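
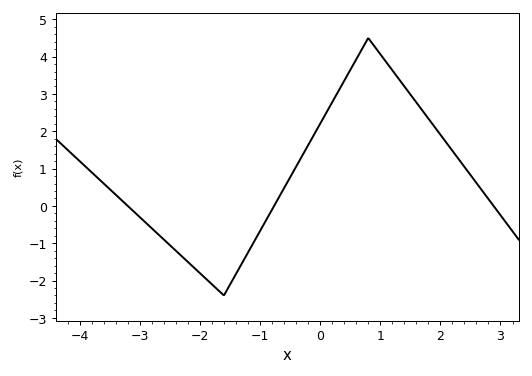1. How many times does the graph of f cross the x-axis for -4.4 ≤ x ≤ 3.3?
3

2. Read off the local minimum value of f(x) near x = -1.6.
-2.4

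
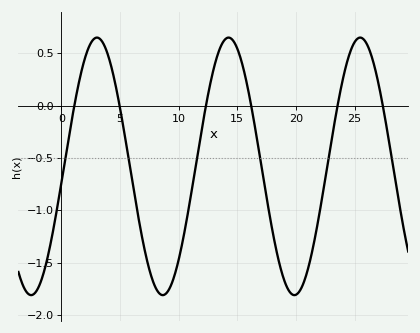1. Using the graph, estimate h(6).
-0.69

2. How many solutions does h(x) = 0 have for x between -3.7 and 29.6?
6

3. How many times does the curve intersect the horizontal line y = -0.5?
6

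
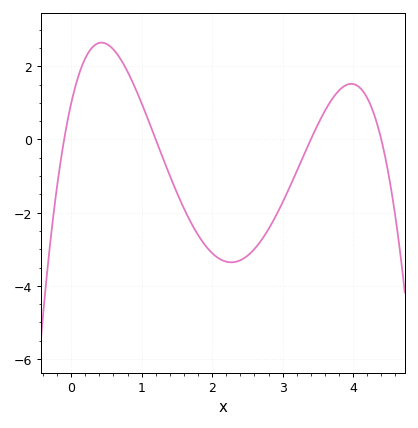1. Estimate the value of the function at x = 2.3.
-3.35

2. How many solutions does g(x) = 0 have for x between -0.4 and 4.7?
4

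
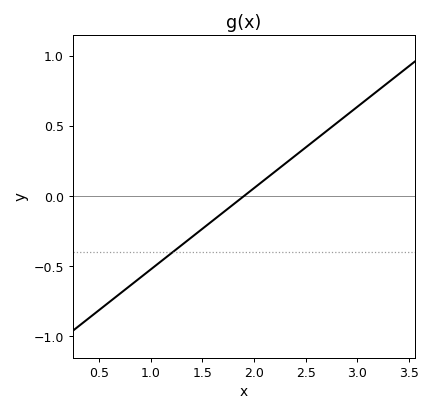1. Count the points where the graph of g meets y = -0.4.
1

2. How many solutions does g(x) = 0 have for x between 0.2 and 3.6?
1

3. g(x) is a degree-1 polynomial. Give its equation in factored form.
y = 0.58(x - 1.9)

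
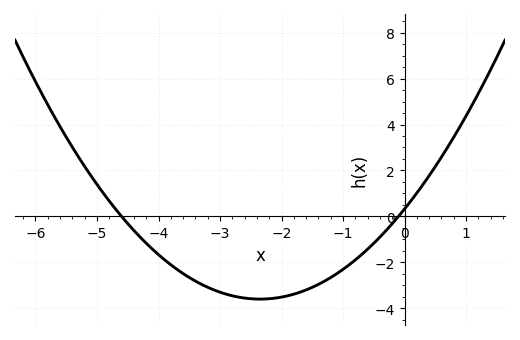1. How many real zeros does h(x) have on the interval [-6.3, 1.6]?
2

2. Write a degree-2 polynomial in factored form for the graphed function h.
y = 0.71(x + 4.6)(x + 0.1)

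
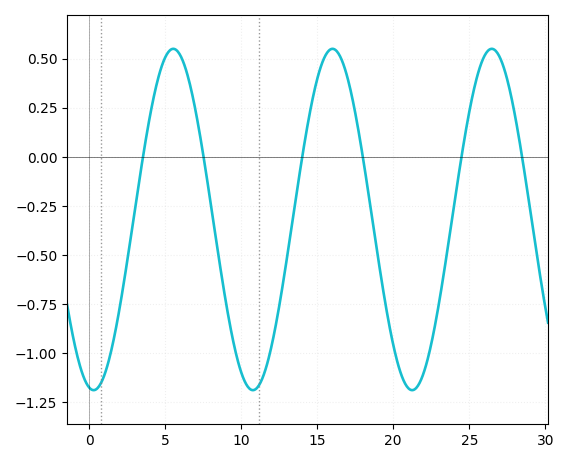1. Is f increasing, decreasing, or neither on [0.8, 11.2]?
neither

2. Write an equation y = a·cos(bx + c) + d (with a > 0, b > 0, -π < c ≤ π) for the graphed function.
y = 0.87cos(0.6x + 3) - 0.32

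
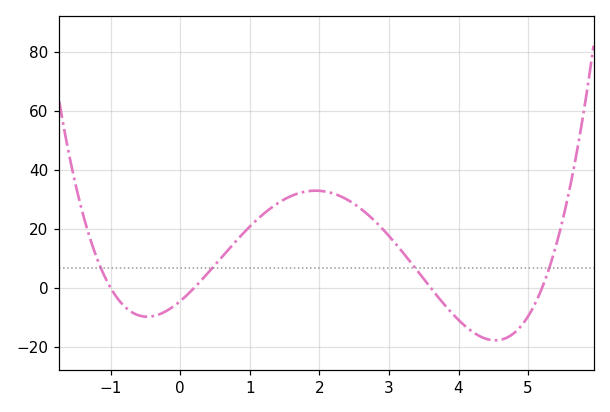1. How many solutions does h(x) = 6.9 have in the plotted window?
4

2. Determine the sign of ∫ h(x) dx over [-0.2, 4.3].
positive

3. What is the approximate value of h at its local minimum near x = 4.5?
-17.8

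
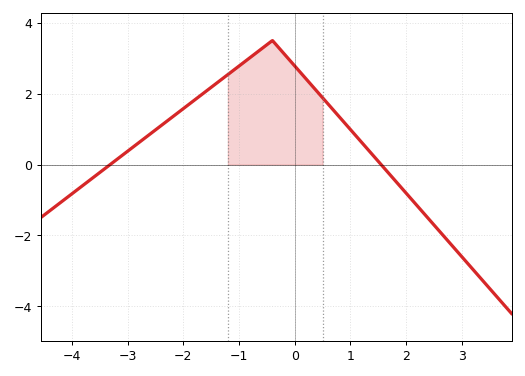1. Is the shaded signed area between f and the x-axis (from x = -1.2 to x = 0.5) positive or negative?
positive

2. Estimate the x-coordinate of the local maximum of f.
-0.4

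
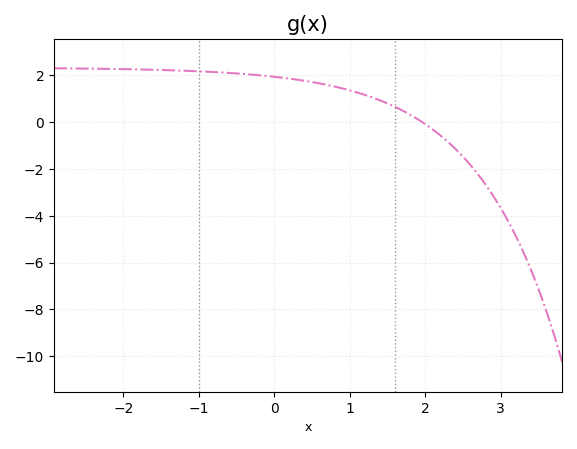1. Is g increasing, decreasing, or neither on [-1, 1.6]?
decreasing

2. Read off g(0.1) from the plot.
1.87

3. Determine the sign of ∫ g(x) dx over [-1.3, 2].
positive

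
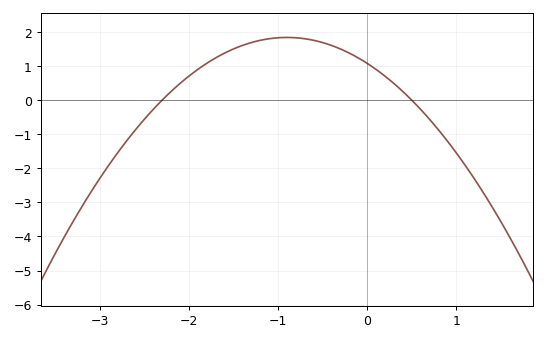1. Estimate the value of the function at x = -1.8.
1.1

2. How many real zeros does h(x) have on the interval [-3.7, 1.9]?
2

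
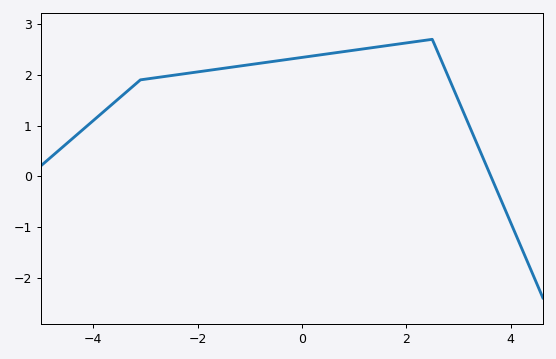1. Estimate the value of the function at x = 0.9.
2.47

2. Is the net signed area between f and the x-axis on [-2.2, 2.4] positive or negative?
positive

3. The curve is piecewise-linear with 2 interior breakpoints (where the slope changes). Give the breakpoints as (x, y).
(-3.1, 1.9); (2.5, 2.7)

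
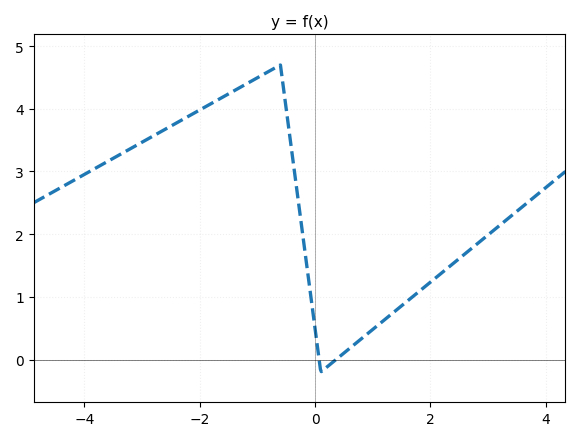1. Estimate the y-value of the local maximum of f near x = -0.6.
4.7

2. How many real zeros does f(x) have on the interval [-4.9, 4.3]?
2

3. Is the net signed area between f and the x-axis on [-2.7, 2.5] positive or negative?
positive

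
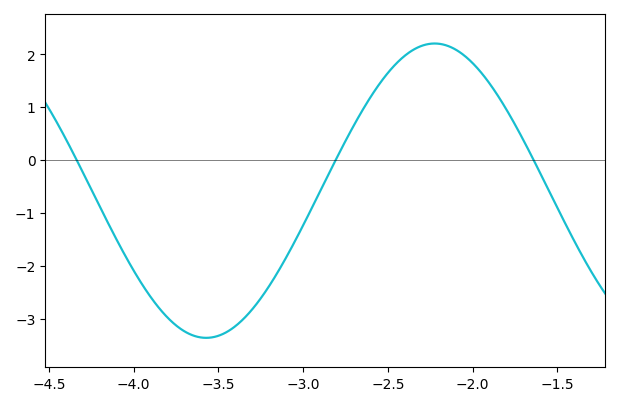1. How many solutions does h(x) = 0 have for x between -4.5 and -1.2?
3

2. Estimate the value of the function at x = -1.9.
1.4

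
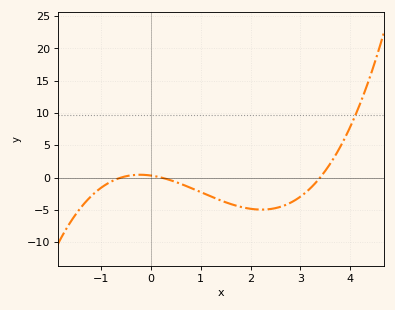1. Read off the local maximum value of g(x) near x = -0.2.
0.5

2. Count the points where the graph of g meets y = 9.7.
1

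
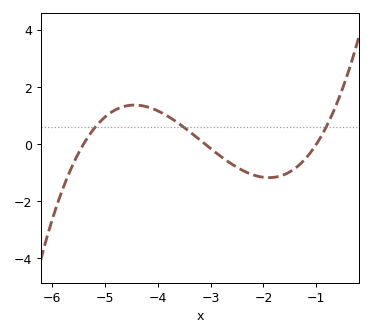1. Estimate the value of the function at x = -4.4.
1.4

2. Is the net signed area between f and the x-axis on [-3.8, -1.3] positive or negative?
negative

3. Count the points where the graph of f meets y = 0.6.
3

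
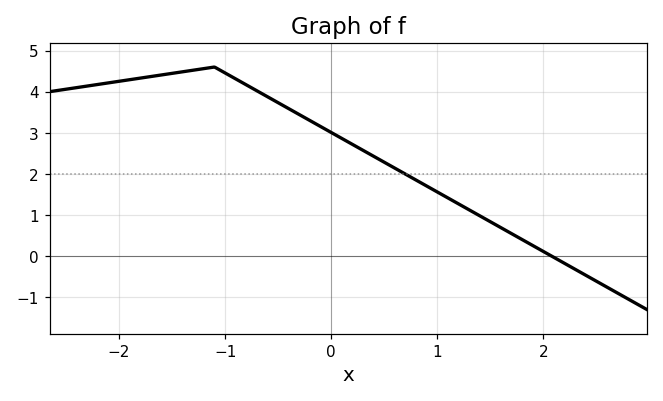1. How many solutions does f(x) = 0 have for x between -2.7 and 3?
1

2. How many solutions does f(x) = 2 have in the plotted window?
1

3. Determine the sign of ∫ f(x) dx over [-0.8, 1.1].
positive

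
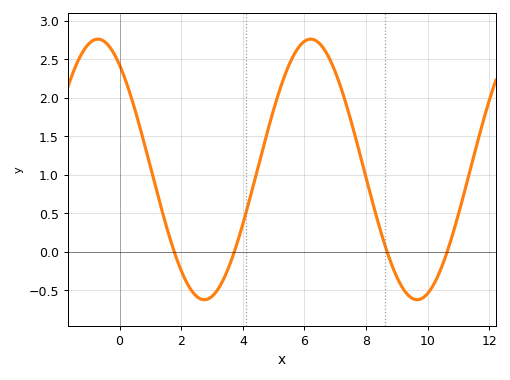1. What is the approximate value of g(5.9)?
2.7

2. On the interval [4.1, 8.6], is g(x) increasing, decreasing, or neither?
neither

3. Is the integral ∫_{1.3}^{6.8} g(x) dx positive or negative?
positive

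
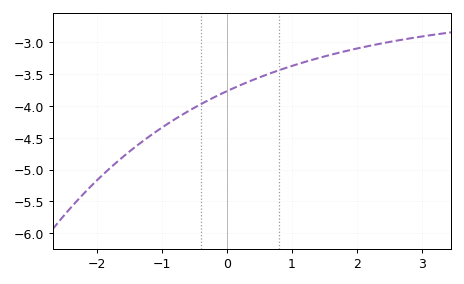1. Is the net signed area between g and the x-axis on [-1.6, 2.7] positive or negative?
negative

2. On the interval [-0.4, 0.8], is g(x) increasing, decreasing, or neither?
increasing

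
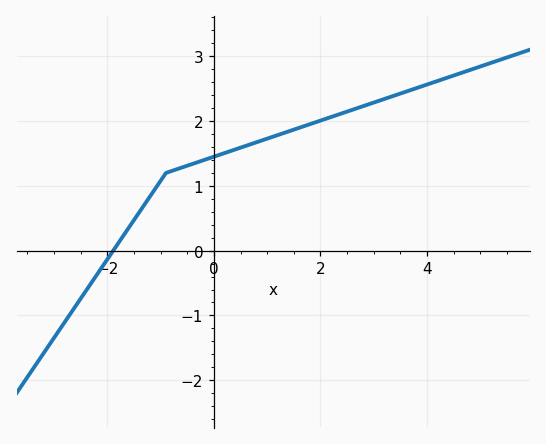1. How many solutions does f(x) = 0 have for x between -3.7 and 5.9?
1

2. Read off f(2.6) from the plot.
2.2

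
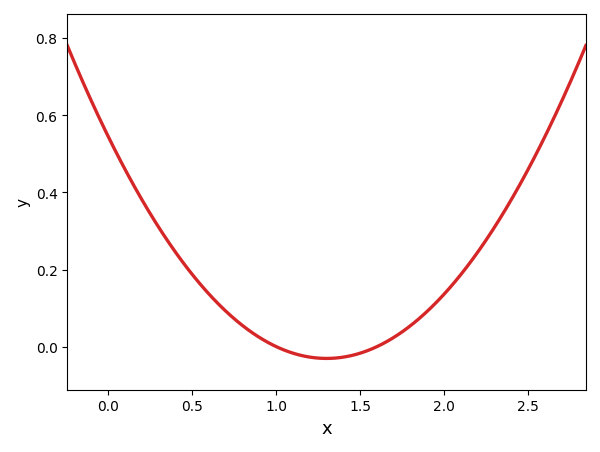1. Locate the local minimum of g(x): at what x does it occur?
1.3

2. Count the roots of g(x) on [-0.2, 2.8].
2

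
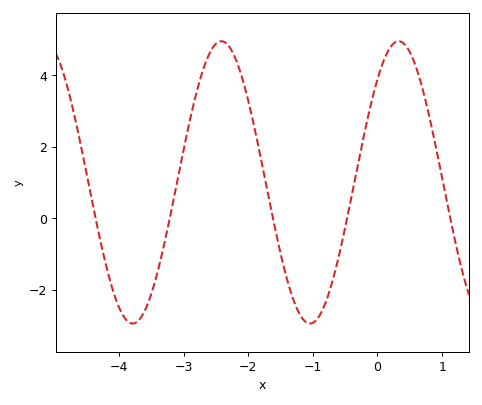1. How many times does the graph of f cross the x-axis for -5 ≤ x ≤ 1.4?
5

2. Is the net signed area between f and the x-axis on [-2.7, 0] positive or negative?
positive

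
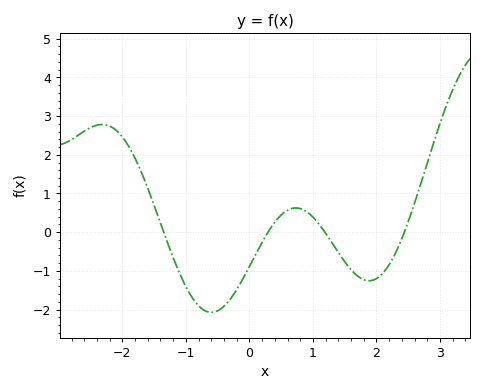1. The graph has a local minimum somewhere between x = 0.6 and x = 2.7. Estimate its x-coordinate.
1.88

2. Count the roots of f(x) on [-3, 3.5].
4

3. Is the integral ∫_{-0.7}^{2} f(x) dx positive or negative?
negative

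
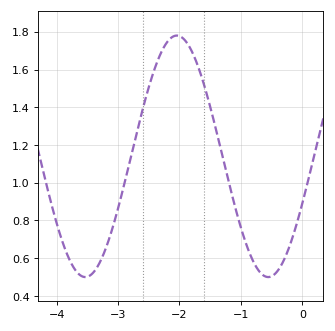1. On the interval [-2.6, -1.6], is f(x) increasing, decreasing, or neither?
neither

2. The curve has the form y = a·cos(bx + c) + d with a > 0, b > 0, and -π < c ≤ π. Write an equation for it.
y = 0.64cos(2.11x - 1.97) + 1.14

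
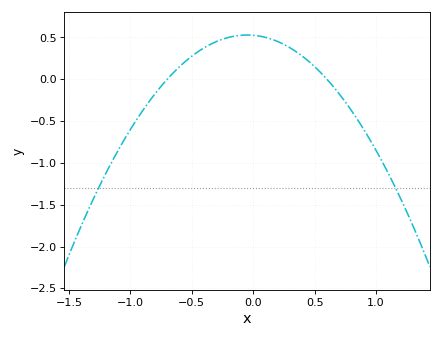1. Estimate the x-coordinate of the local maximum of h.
-0.05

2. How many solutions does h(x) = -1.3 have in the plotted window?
2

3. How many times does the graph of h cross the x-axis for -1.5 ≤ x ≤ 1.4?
2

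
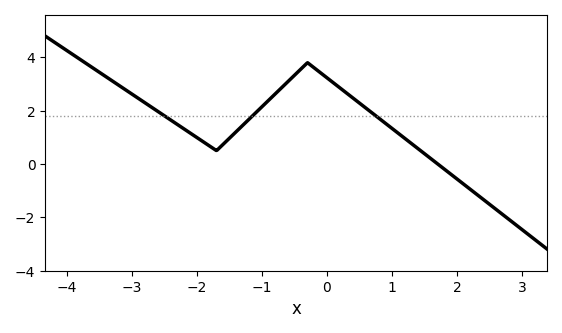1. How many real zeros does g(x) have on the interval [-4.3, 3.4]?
1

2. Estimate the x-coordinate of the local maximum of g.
-0.2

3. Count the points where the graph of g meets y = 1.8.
3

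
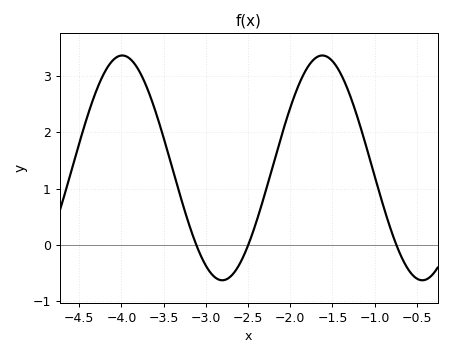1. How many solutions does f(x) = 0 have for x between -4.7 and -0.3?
3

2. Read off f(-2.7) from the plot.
-0.6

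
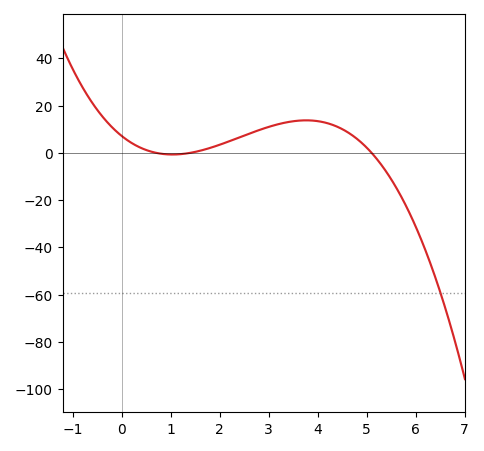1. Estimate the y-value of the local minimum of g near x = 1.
0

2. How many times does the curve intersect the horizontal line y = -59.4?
1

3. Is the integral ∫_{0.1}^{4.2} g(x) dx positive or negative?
positive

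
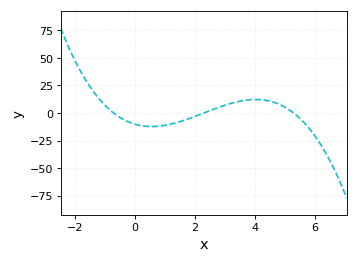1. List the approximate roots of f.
-0.8, 2.2, 5.2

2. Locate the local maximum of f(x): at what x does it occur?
4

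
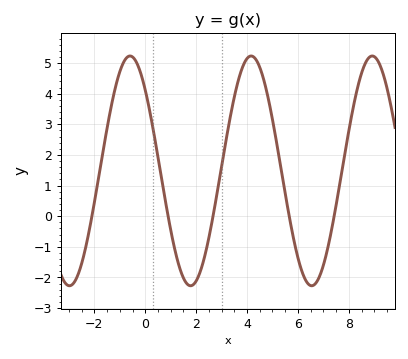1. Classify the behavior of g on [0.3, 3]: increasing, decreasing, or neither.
neither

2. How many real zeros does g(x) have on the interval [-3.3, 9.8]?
5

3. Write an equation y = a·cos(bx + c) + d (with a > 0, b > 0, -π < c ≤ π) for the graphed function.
y = 3.75cos(1.3x + 0.79) + 1.48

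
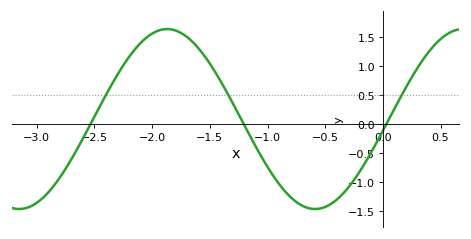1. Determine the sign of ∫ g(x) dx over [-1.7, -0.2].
negative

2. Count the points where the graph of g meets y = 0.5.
3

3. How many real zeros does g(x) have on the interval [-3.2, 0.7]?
3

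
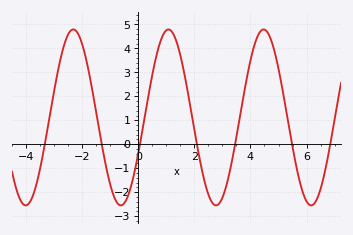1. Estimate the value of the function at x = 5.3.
1.23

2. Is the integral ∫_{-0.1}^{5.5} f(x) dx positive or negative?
positive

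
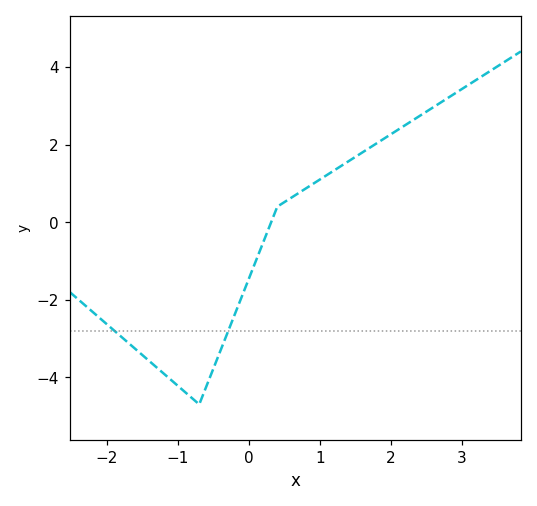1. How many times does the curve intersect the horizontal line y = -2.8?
2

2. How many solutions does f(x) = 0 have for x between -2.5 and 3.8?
1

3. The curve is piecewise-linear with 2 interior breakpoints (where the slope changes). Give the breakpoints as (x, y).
(-0.7, -4.7); (0.4, 0.4)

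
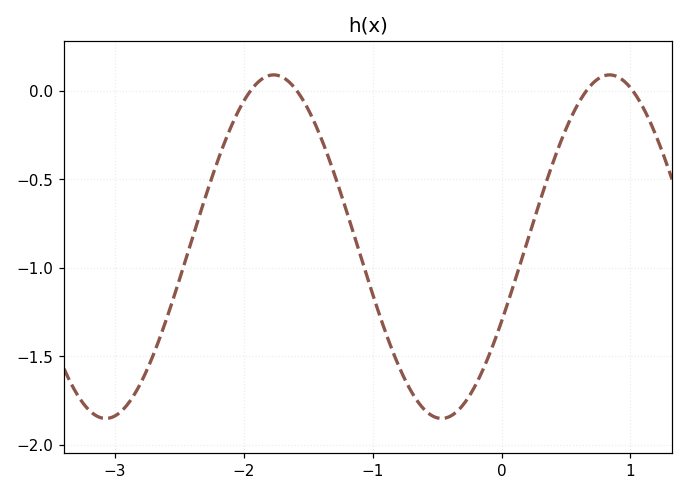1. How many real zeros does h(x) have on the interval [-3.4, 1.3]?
4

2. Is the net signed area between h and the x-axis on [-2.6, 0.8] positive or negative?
negative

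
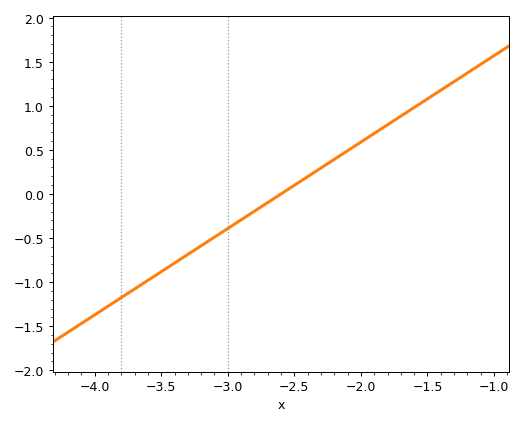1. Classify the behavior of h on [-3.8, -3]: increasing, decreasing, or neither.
increasing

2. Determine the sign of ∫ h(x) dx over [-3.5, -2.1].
negative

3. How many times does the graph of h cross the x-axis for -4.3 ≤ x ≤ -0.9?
1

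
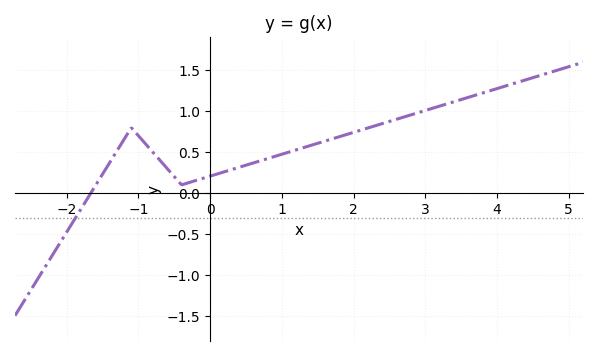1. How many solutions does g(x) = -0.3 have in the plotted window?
1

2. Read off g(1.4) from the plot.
0.6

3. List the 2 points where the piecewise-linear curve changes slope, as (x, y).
(-1.1, 0.8); (-0.4, 0.1)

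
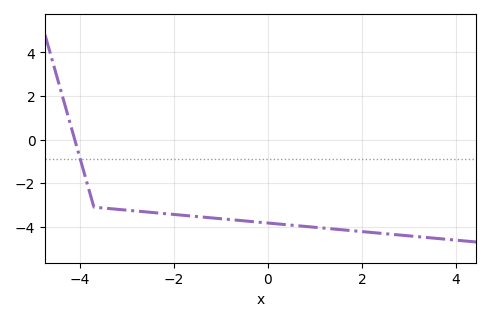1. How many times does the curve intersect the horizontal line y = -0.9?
1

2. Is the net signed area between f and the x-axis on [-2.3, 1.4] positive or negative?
negative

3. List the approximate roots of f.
-4.11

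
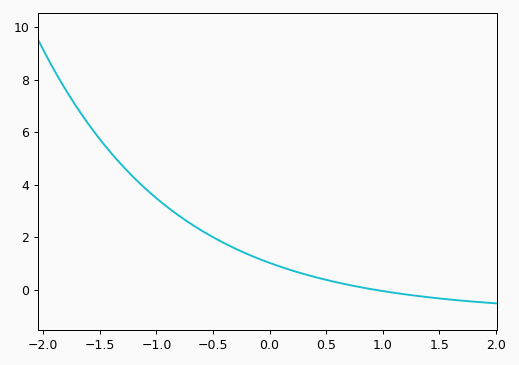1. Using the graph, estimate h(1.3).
-0.224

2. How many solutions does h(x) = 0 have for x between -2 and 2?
1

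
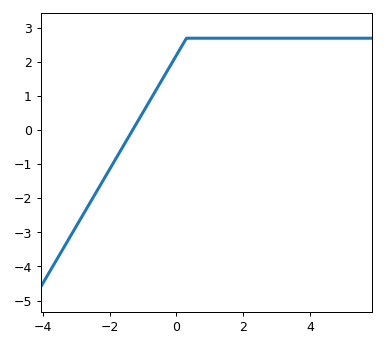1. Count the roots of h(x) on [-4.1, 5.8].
1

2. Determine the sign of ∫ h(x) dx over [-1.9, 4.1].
positive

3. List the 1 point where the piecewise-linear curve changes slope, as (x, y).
(0.3, 2.7)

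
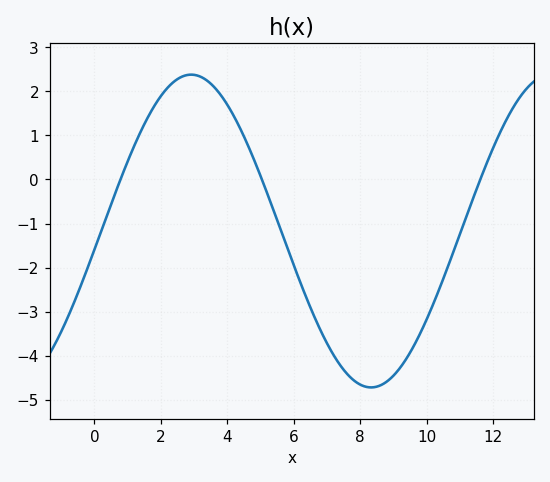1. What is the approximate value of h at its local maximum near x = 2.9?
2.38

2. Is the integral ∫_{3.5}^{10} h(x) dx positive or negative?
negative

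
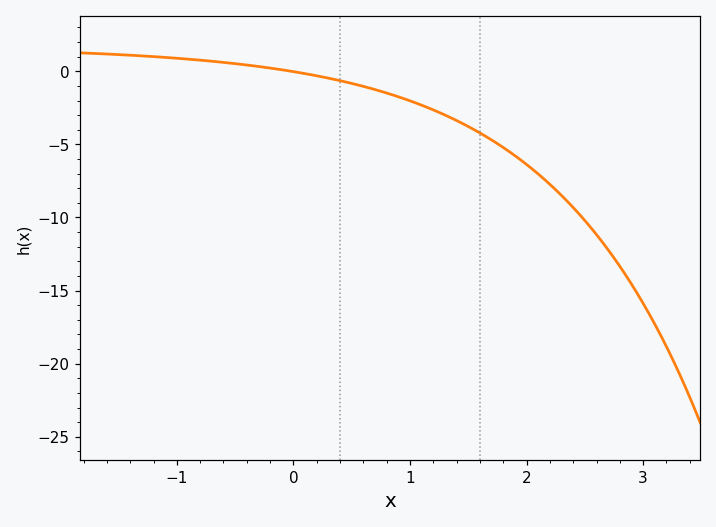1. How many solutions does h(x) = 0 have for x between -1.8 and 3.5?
1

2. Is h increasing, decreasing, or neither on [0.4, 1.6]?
decreasing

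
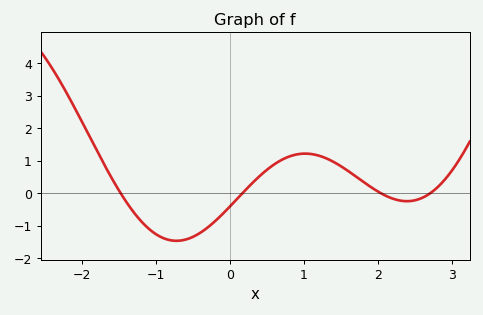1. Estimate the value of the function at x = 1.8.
0.356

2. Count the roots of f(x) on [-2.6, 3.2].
4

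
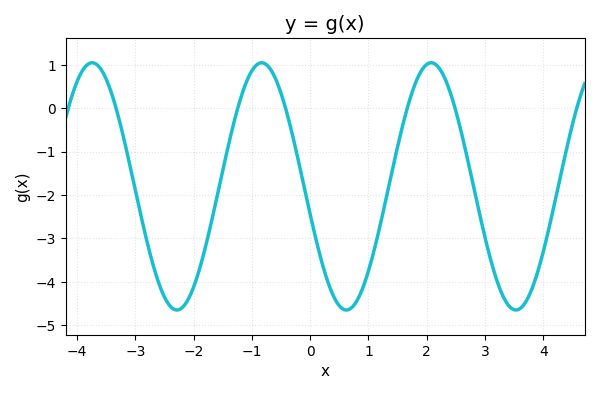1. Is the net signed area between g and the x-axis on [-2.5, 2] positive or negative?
negative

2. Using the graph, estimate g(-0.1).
-1.84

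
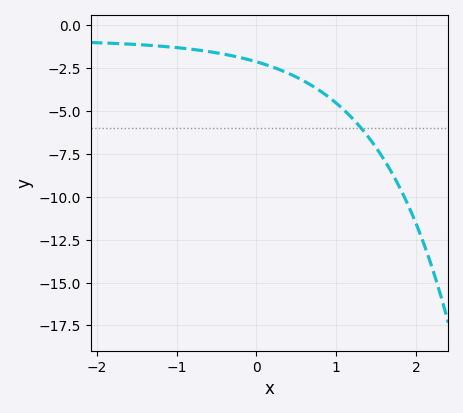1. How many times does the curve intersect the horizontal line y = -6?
1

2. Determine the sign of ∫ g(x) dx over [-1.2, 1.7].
negative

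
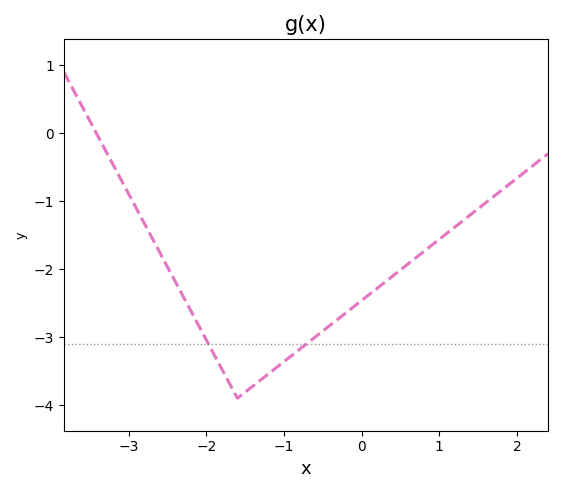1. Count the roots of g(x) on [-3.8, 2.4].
1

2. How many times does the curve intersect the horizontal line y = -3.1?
2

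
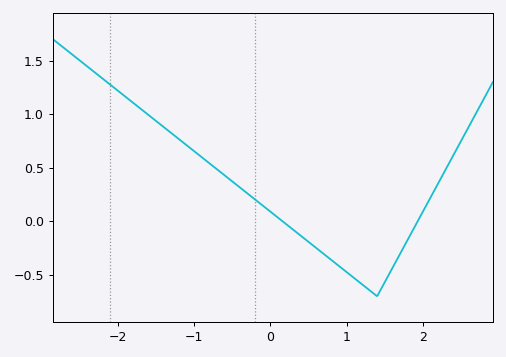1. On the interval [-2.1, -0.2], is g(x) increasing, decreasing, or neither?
decreasing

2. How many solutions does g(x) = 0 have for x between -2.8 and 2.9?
2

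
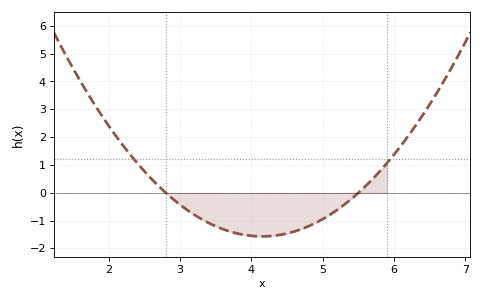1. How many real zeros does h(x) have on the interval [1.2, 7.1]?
2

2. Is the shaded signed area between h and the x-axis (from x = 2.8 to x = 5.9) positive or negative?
negative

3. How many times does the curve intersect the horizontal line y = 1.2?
2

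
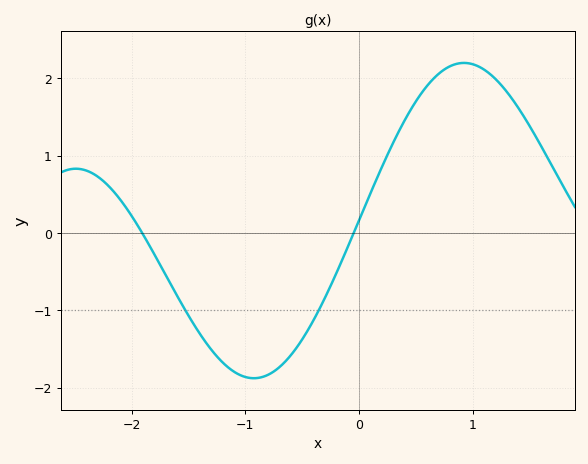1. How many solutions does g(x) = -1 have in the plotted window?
2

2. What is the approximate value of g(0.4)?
1.45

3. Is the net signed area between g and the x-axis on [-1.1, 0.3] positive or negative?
negative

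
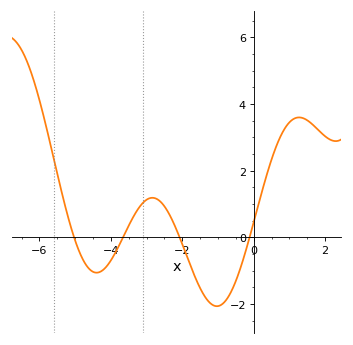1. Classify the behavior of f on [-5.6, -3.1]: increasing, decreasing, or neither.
neither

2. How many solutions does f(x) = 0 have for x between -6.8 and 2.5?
4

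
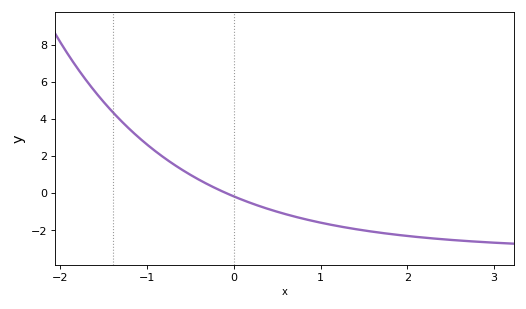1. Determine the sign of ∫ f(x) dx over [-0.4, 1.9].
negative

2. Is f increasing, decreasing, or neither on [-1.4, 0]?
decreasing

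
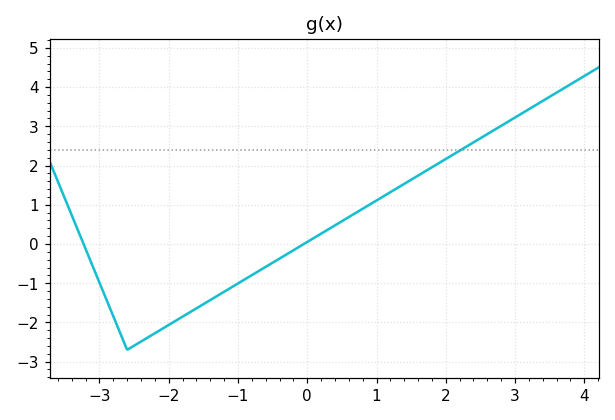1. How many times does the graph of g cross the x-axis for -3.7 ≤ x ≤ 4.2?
2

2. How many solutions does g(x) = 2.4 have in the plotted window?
1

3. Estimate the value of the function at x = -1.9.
-2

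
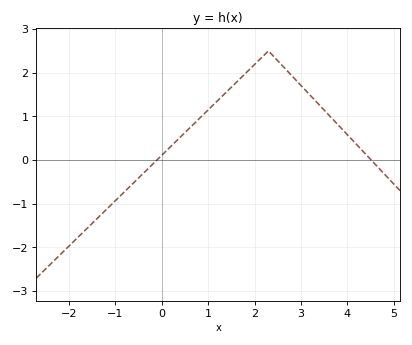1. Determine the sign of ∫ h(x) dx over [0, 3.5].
positive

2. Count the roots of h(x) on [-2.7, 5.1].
2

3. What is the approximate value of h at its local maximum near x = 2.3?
2.5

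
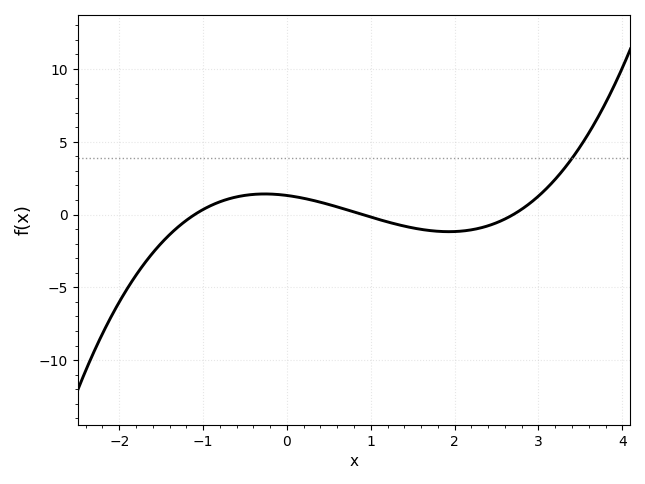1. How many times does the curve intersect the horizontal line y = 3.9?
1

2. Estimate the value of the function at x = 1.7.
-1.1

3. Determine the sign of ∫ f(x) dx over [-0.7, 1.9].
positive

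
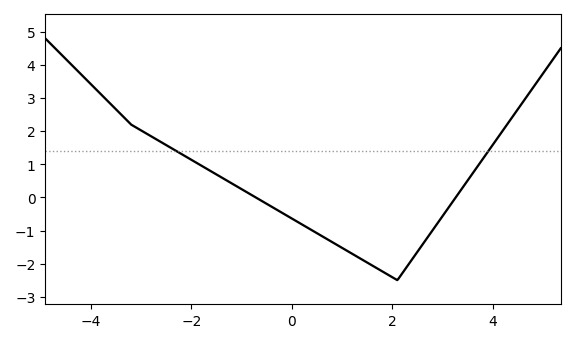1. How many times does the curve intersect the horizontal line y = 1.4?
2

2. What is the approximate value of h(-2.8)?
1.8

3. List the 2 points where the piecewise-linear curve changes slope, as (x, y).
(-3.2, 2.2); (2.1, -2.5)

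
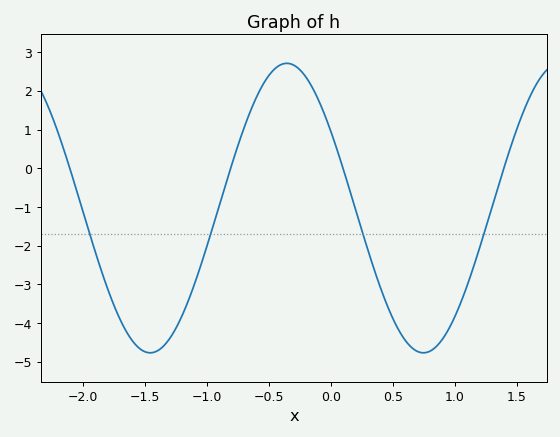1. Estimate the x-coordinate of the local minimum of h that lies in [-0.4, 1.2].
0.7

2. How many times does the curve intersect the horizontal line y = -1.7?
4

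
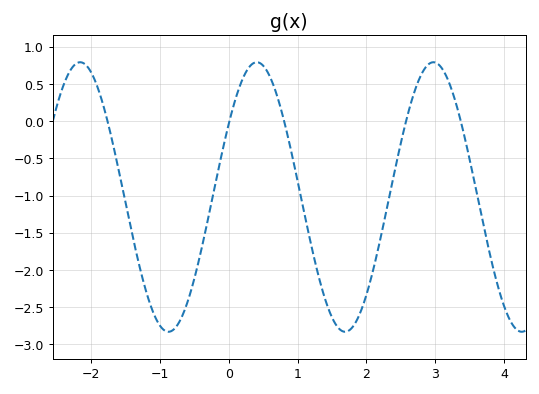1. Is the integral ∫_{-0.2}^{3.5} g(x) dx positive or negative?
negative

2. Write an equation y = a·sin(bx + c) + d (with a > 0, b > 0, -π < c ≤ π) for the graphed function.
y = 1.81sin(2.5x + 0.57) - 1.02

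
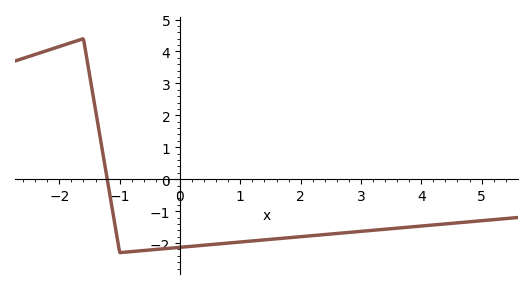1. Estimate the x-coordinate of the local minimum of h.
-1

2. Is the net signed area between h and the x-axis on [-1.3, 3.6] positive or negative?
negative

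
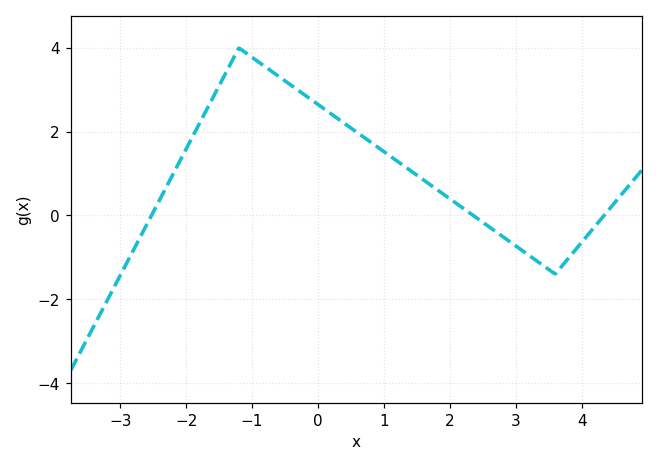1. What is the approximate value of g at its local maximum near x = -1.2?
4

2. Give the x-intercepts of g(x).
-2.6, 2.4, 4.4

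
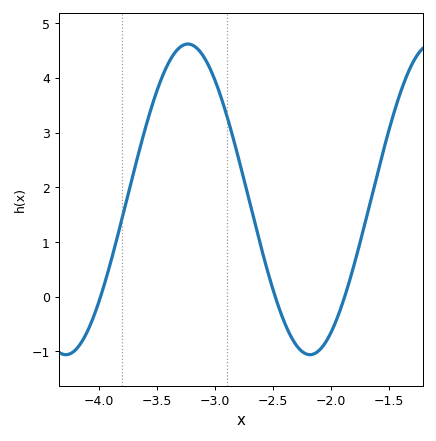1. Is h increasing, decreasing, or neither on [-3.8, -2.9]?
neither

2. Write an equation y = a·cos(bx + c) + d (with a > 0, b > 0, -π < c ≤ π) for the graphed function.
y = 2.84cos(3x - 2.9) + 1.78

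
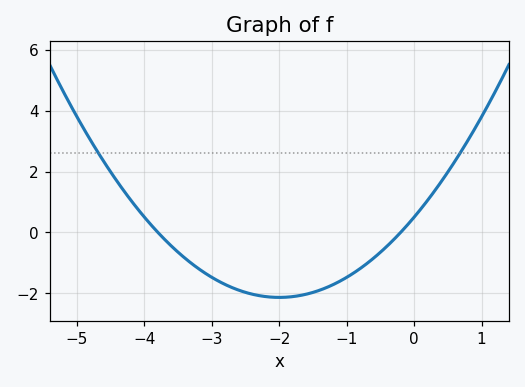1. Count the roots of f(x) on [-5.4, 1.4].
2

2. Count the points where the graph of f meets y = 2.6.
2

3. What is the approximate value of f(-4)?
0.6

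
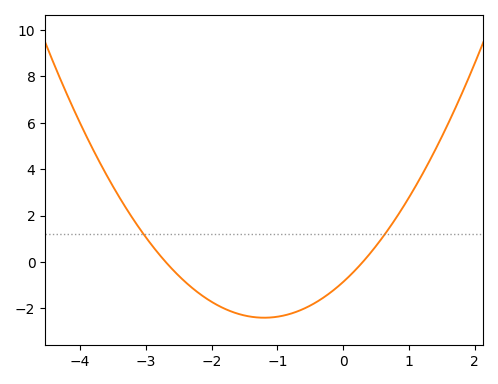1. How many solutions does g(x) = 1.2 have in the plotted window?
2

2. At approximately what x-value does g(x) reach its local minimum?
-1.2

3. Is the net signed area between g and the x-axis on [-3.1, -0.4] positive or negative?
negative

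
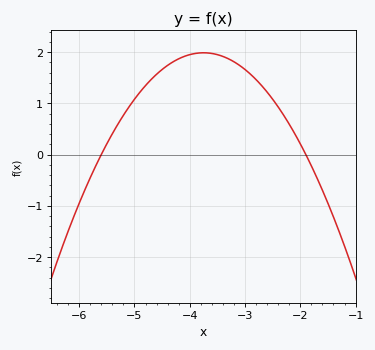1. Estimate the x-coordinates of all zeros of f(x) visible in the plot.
-5.6, -1.9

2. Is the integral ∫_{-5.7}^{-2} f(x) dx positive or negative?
positive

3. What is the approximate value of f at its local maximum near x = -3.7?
2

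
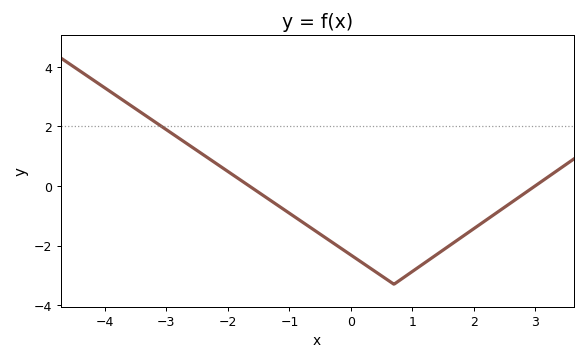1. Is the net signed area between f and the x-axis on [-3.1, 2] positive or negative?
negative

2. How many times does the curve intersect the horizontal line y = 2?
1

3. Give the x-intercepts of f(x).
-1.6, 3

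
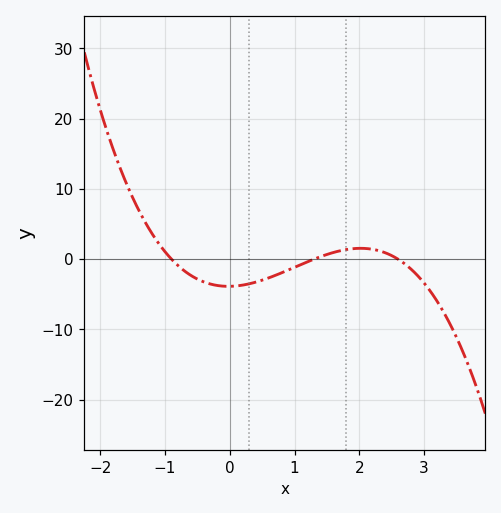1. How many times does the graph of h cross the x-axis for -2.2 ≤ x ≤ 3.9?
3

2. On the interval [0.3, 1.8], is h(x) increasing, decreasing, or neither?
increasing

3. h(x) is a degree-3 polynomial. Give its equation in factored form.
y = -1.27(x + 0.9)(x - 1.3)(x - 2.6)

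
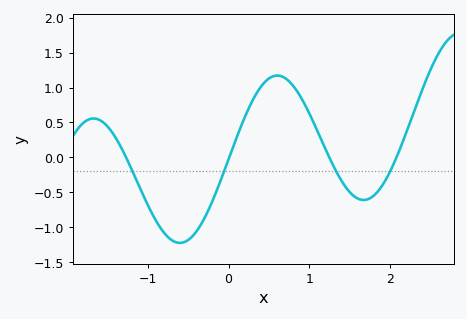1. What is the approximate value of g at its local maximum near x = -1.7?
0.557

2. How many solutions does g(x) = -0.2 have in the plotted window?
4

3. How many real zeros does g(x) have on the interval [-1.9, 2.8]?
4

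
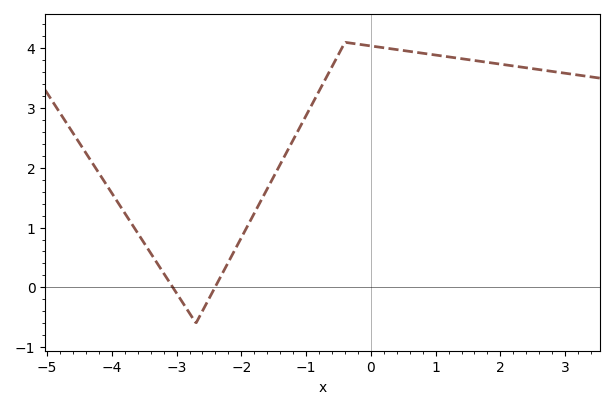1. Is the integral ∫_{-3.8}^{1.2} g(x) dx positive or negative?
positive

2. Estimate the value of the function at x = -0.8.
3.3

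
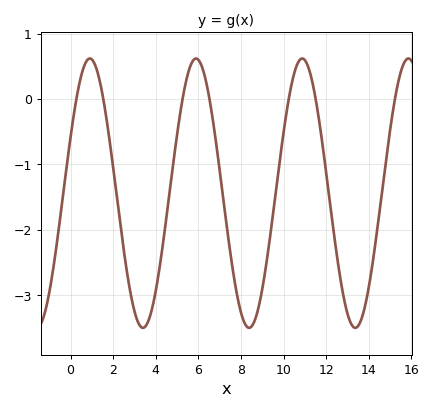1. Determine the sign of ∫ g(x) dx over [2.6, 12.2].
negative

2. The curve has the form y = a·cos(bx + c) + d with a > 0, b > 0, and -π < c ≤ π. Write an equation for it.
y = 2.06cos(1.26x - 1.14) - 1.44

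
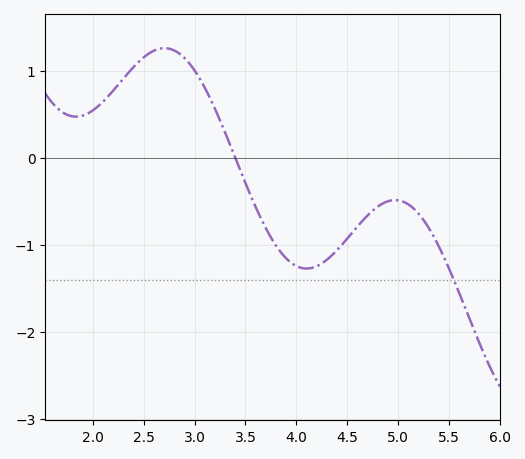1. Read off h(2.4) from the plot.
1.05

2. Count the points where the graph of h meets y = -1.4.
1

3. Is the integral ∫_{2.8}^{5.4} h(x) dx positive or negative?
negative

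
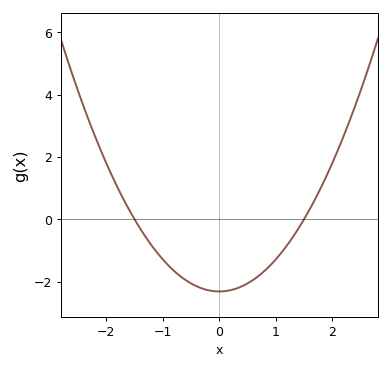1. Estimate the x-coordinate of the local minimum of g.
0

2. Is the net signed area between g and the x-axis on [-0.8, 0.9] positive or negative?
negative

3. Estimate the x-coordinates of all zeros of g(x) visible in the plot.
-1.5, 1.5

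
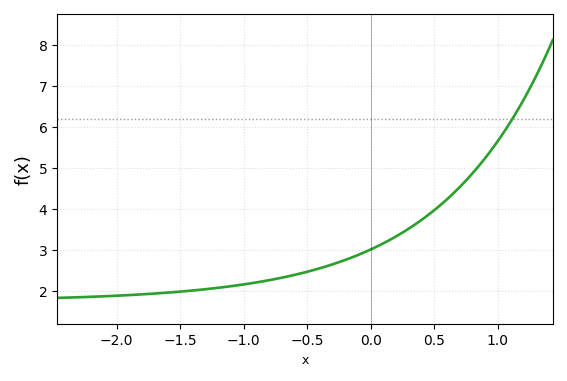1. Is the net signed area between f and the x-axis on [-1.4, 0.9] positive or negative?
positive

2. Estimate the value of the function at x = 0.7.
4.53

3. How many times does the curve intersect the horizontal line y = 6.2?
1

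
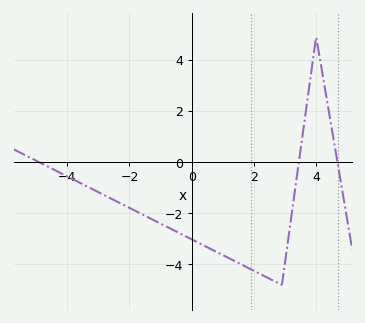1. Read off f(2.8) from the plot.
-4.8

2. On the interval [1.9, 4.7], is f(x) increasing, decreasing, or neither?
neither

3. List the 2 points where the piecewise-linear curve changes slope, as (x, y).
(2.9, -4.8); (4, 4.9)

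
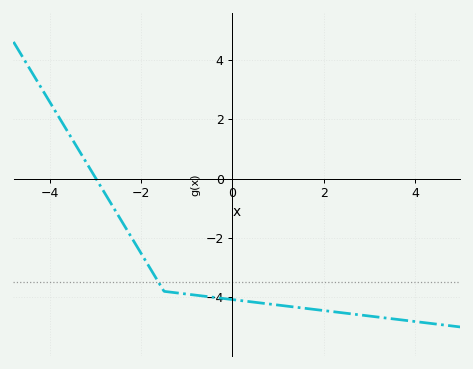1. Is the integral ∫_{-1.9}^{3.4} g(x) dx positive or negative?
negative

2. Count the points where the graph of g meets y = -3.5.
1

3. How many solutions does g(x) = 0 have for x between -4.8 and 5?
1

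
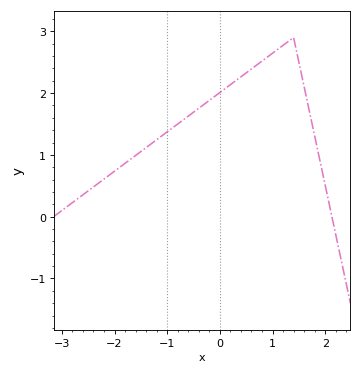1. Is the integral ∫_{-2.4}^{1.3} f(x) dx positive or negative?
positive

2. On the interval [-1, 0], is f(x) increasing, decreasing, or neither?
increasing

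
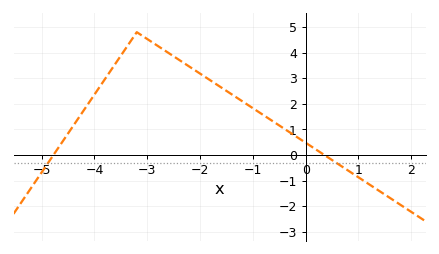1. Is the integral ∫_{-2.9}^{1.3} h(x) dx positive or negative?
positive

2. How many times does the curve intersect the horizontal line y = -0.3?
2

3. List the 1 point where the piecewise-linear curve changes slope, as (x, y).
(-3.2, 4.8)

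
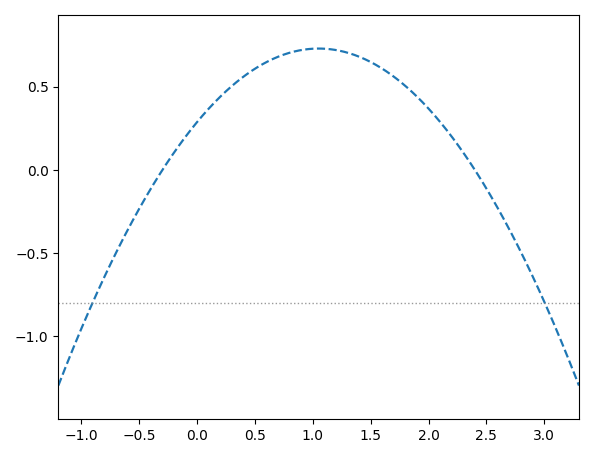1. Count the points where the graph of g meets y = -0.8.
2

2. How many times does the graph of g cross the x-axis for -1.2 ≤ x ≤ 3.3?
2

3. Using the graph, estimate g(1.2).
0.7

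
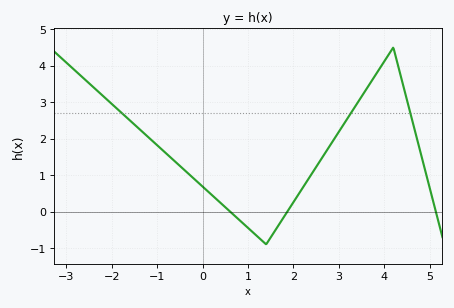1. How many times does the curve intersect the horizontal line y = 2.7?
3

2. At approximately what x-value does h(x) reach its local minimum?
1.4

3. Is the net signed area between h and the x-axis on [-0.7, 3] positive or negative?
positive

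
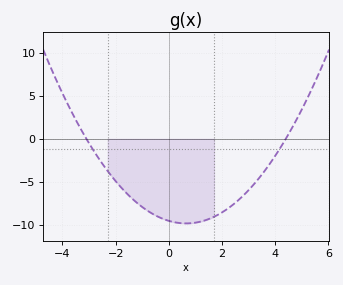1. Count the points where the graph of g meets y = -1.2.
2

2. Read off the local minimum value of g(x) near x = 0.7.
-10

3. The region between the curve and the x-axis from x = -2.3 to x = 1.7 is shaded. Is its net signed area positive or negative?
negative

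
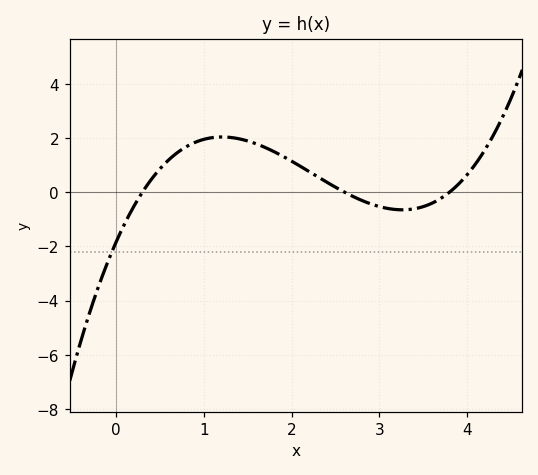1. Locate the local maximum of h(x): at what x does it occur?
1.21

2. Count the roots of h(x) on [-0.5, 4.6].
3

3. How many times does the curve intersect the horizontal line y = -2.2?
1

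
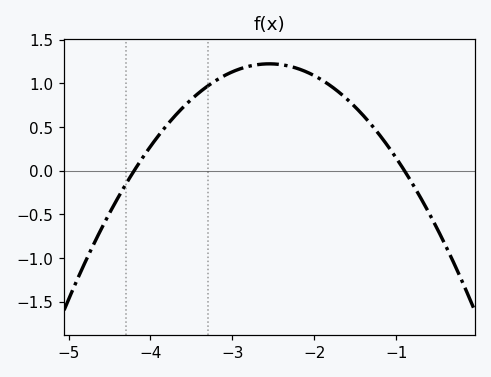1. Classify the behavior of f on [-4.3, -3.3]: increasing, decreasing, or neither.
increasing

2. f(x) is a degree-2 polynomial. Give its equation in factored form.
y = -0.45(x + 4.2)(x + 0.9)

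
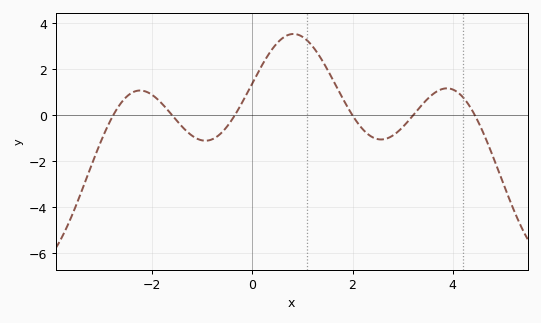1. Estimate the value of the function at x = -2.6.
0.6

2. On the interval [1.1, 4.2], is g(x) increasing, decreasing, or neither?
neither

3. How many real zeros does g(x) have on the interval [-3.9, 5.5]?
6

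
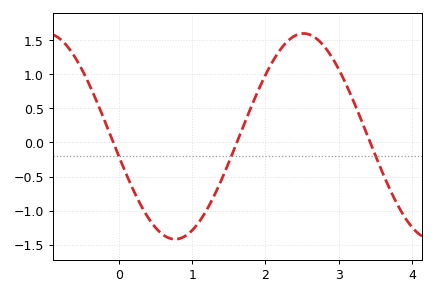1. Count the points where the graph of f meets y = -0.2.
3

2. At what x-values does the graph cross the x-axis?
-0.1, 1.6, 3.4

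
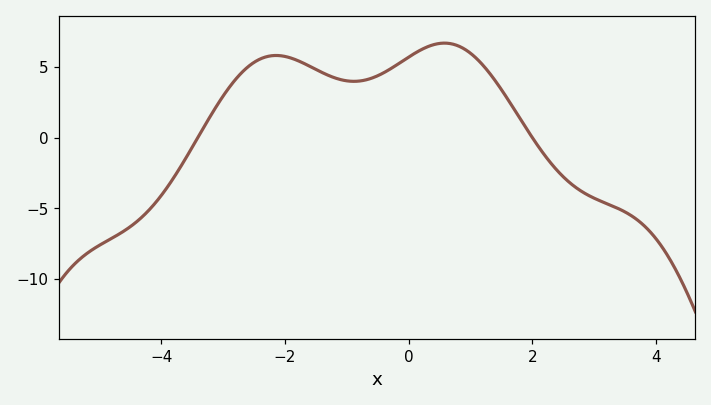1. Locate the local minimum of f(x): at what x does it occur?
-0.883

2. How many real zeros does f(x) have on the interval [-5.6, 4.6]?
2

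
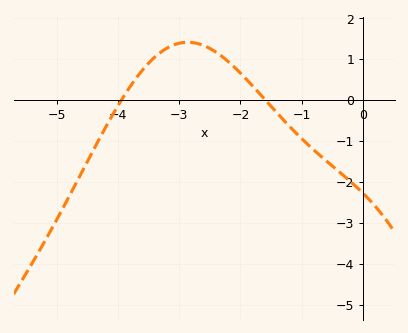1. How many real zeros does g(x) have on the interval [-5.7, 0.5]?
2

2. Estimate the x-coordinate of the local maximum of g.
-2.9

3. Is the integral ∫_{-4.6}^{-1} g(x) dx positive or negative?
positive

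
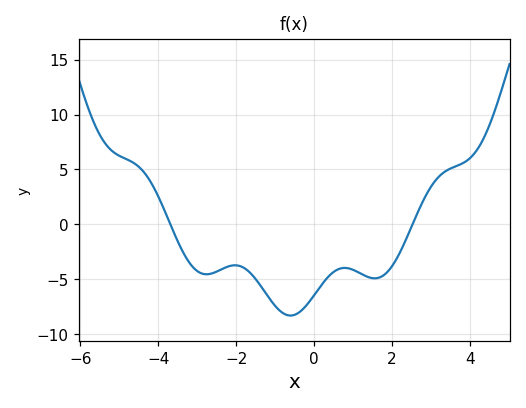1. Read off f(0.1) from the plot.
-5.95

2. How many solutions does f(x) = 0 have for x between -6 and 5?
2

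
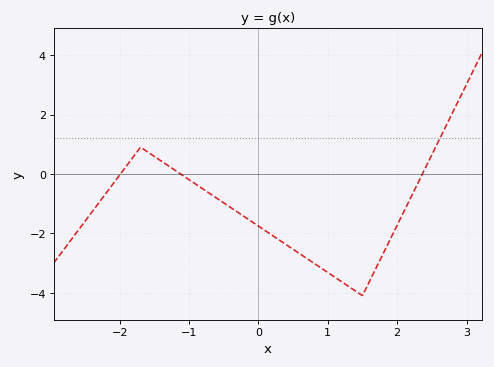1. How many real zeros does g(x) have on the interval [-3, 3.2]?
3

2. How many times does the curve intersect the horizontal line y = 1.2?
1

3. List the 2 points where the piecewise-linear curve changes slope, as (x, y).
(-1.7, 0.9); (1.5, -4.1)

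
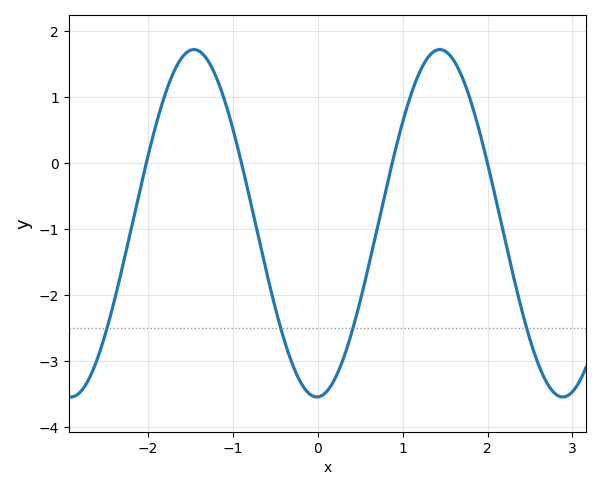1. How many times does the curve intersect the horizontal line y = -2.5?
4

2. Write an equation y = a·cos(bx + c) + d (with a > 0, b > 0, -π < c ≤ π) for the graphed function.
y = 2.63cos(2.17x - 3.12) - 0.91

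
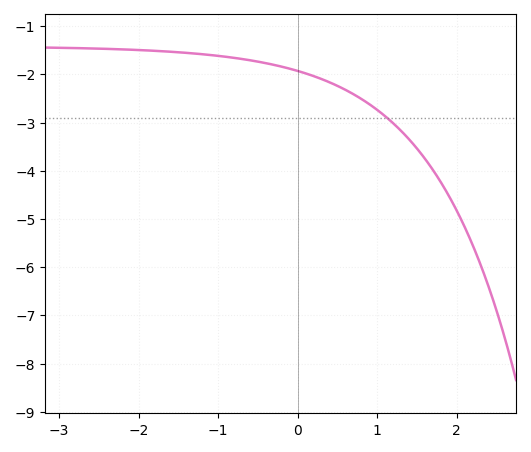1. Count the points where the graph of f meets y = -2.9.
1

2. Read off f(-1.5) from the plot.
-1.5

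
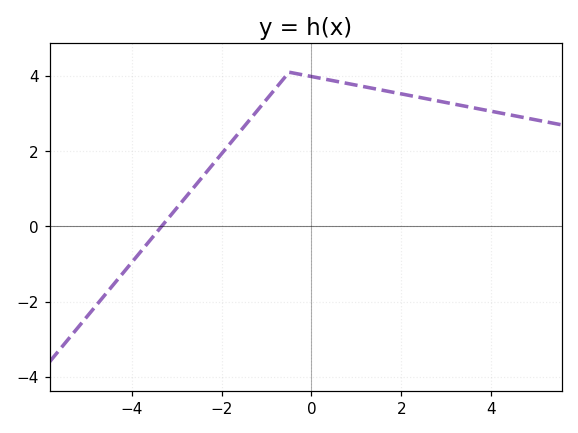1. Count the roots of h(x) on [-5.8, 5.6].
1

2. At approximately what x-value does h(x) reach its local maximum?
-0.495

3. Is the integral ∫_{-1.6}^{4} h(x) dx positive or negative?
positive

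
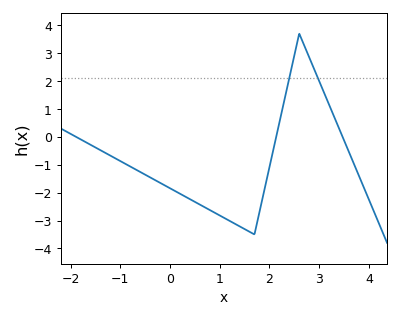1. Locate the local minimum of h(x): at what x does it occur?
1.7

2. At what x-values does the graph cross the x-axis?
-1.9, 2.1, 3.5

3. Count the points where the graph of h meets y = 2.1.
2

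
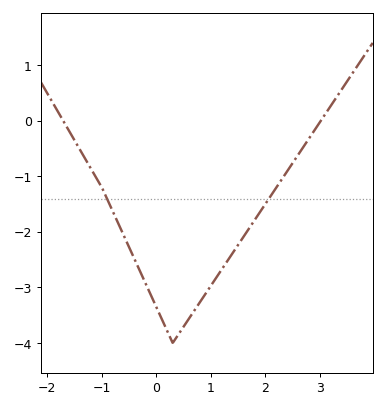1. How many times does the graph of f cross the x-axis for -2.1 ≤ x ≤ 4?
2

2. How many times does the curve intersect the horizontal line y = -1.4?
2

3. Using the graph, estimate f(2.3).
-1.06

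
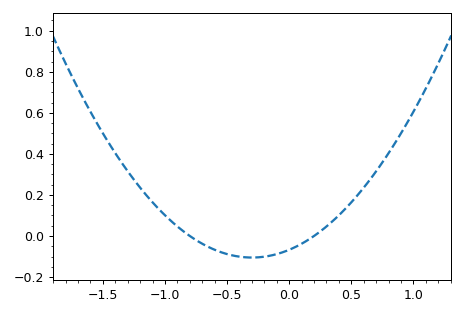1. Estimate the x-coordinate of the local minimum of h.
-0.3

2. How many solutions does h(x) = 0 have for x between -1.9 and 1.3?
2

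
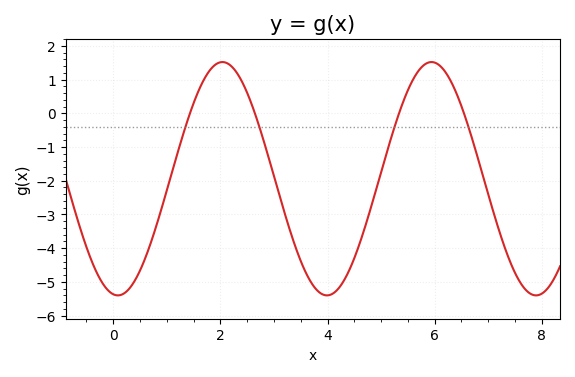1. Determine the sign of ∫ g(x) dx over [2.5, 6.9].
negative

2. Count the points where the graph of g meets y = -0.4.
4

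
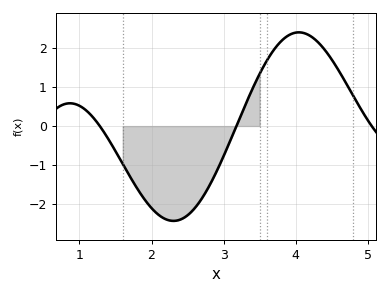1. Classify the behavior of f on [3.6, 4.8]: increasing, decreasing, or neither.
neither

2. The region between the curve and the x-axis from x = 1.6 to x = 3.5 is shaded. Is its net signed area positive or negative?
negative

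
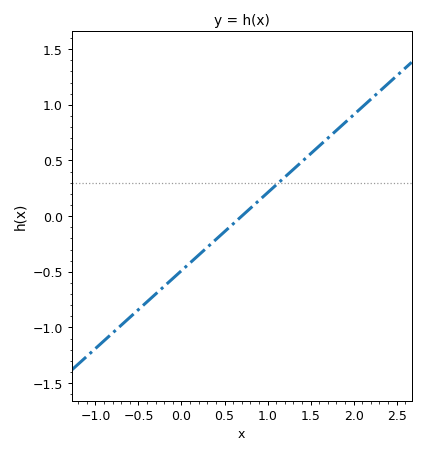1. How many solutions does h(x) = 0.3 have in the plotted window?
1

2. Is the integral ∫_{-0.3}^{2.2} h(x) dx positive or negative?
positive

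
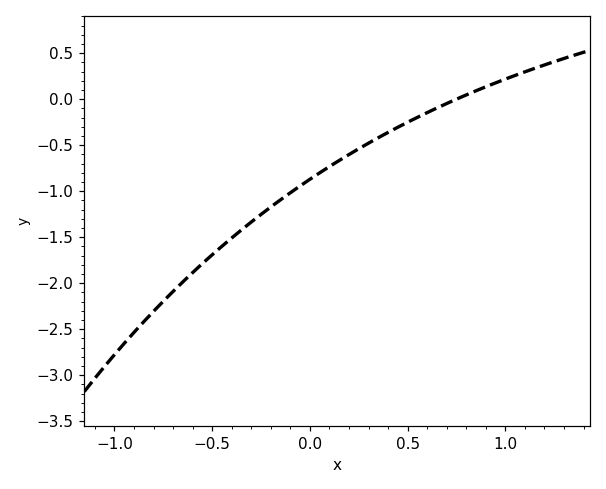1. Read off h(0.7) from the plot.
-0.046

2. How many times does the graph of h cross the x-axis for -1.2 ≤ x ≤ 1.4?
1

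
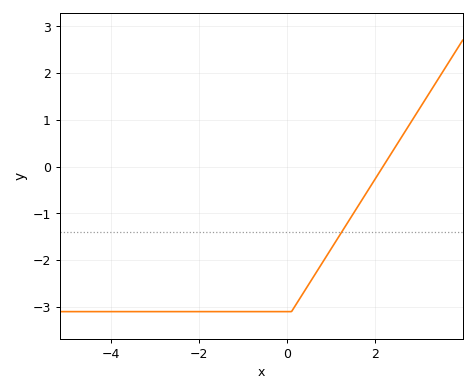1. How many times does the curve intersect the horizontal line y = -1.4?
1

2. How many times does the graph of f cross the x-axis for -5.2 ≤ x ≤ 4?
1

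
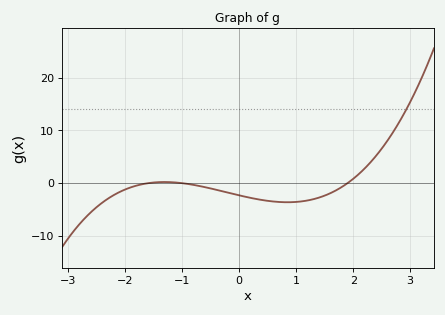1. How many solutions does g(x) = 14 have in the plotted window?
1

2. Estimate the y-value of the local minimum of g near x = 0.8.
-3.62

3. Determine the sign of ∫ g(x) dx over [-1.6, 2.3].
negative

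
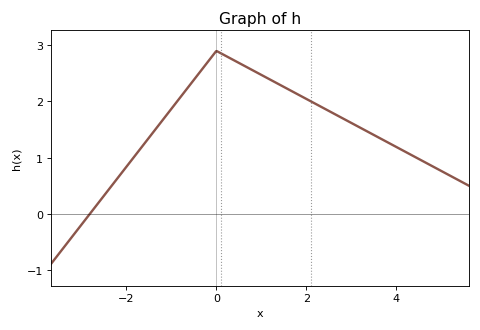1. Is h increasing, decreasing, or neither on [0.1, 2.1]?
decreasing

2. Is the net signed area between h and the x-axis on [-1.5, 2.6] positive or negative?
positive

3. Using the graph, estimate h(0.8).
2.6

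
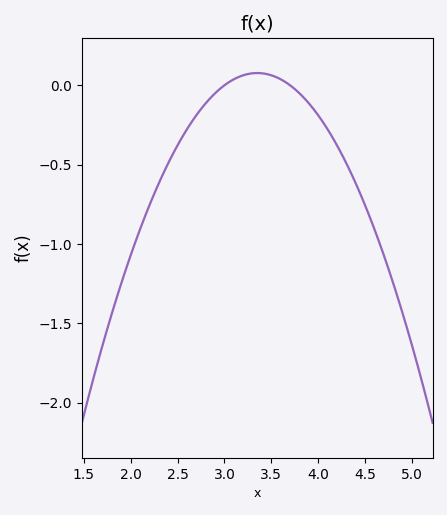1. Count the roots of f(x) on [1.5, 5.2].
2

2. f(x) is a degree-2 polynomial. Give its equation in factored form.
y = -0.63(x - 3)(x - 3.7)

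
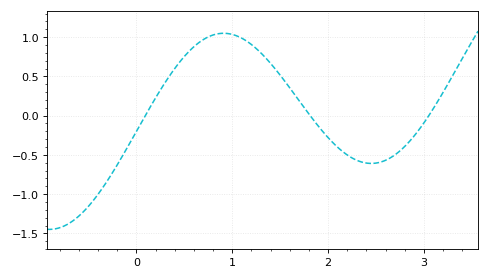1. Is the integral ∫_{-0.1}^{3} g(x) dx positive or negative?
positive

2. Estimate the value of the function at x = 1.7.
0.186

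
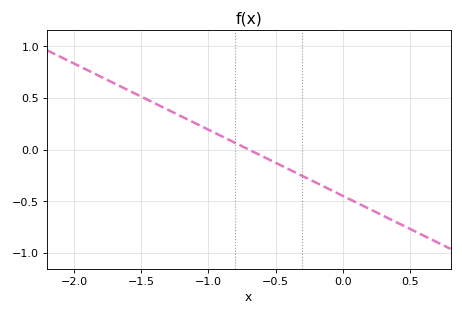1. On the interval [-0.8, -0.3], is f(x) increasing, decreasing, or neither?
decreasing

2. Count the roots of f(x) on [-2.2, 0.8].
1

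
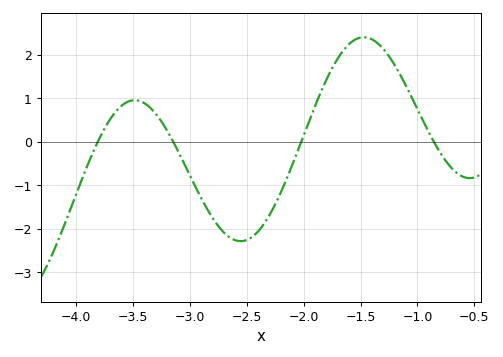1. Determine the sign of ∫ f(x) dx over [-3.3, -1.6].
negative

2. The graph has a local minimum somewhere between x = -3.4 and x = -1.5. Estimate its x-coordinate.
-2.55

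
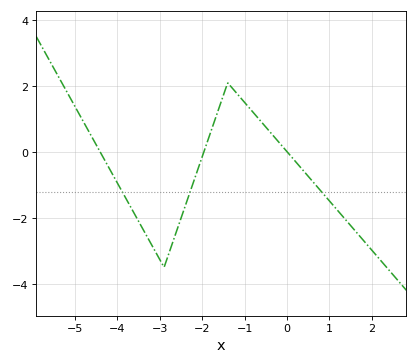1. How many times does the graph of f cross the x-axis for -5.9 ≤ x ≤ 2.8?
3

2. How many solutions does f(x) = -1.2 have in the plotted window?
3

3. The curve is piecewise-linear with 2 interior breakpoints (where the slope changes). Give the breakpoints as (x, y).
(-2.9, -3.5); (-1.4, 2.1)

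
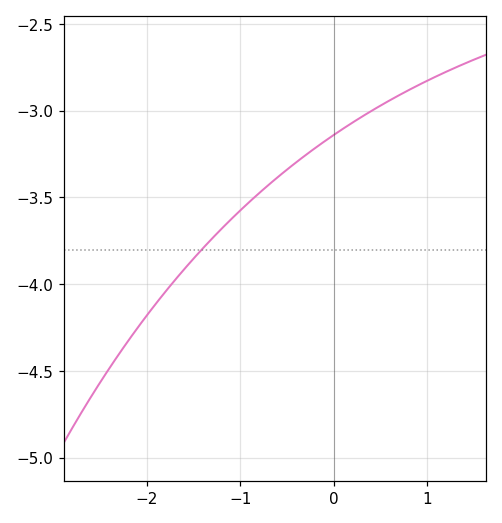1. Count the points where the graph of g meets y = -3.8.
1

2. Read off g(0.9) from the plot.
-2.85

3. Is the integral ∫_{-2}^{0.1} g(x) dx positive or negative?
negative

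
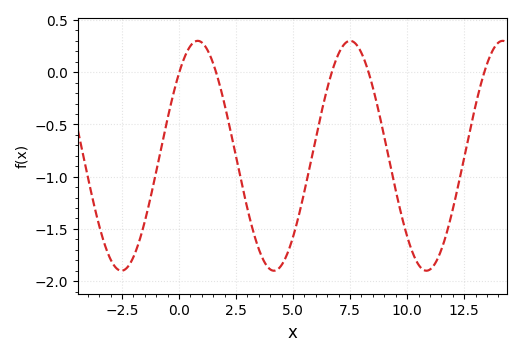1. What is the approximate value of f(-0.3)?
-0.25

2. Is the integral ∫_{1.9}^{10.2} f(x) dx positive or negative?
negative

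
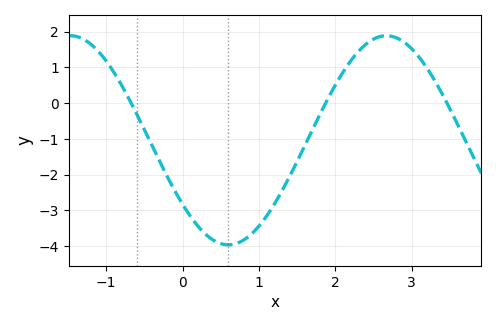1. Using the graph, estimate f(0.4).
-3.8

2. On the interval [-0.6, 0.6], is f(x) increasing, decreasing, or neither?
decreasing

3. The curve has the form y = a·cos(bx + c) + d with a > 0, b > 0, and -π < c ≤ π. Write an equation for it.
y = 2.93cos(1.5x + 2.2) - 1.04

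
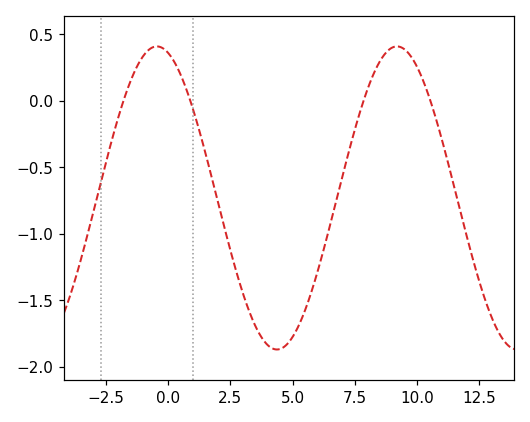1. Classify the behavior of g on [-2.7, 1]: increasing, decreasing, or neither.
neither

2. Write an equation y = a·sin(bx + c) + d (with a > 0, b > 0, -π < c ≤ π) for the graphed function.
y = 1.14sin(0.65x + 1.9) - 0.73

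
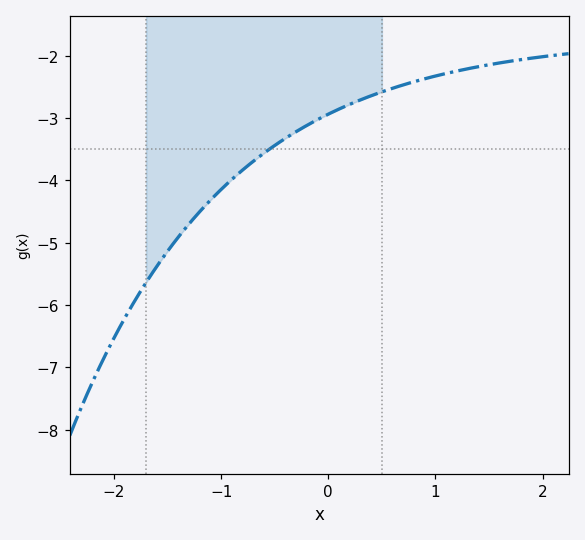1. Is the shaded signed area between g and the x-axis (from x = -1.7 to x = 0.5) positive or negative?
negative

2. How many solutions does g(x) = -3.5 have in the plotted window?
1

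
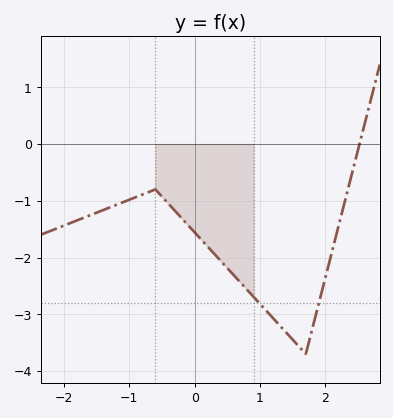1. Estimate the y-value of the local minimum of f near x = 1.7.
-3.7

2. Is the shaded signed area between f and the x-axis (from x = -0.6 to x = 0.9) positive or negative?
negative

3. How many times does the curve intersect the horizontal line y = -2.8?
2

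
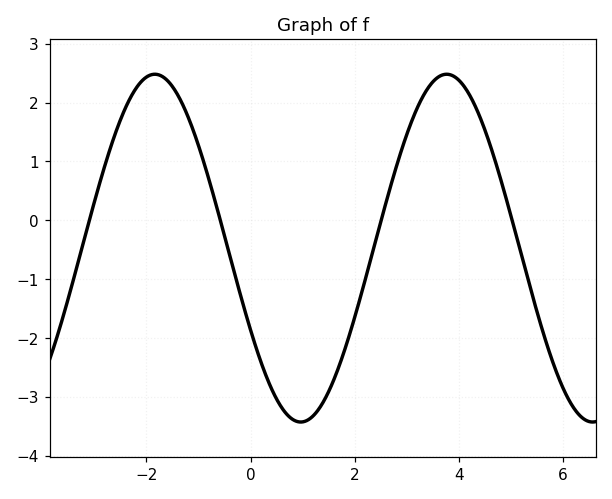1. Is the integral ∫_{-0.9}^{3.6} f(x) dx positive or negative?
negative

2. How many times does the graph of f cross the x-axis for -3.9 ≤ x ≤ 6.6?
4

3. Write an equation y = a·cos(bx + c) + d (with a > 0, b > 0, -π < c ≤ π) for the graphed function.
y = 2.95cos(1.1x + 2.1) - 0.47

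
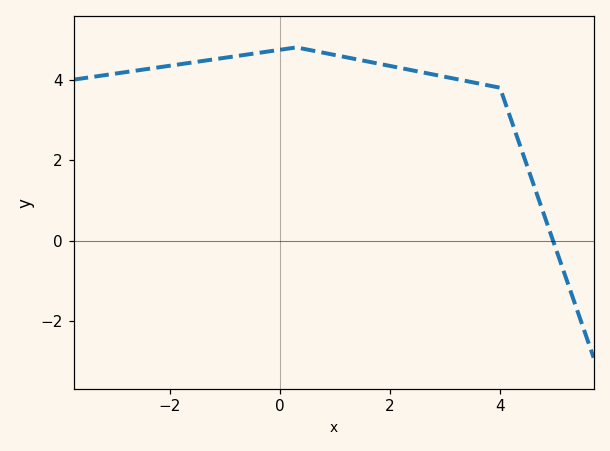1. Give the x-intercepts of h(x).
5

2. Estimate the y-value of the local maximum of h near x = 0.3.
4.8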